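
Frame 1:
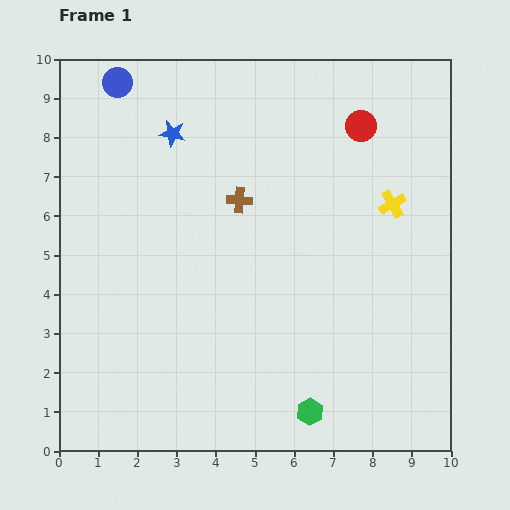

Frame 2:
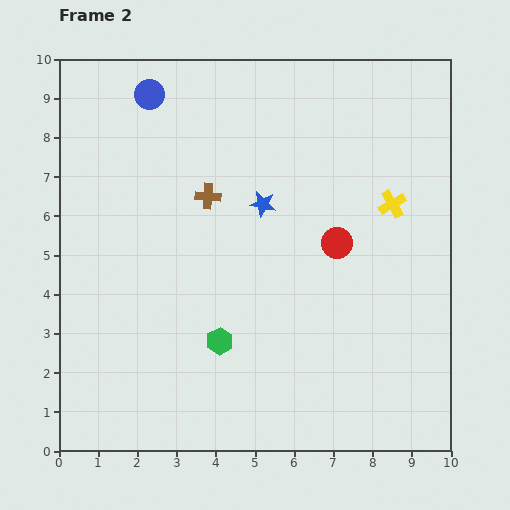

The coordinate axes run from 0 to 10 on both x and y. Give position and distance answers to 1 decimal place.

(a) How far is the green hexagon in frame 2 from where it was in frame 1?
2.9

The green hexagon moved from (6.4, 1.0) to (4.1, 2.8), a distance of √(2.3² + 1.8²) ≈ 2.9.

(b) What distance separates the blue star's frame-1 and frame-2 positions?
2.9

The blue star moved from (2.9, 8.1) to (5.2, 6.3), a distance of √(2.3² + 1.8²) ≈ 2.9.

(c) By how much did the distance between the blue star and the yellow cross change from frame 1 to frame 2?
-2.6

Distance in frame 1: 5.9. Distance in frame 2: 3.3.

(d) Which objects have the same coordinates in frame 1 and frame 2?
the yellow cross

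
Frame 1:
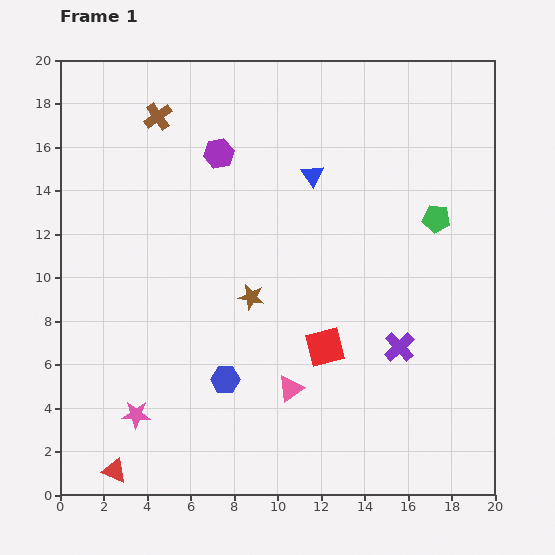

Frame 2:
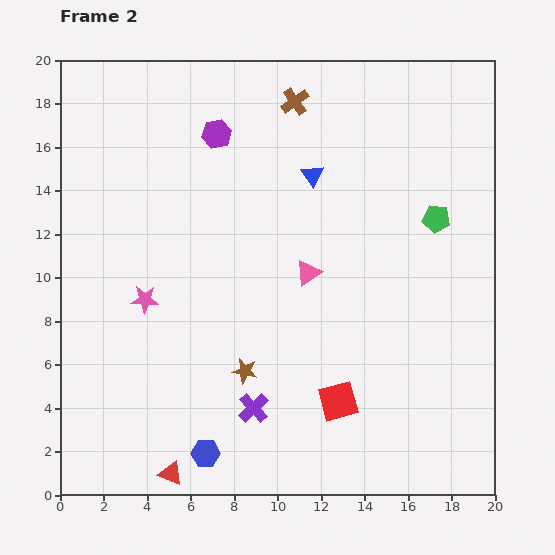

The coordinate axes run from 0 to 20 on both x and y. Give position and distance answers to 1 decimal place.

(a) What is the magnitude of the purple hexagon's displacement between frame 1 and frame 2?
0.9

The purple hexagon moved from (7.3, 15.7) to (7.2, 16.6), a distance of √(0.1² + 0.9²) ≈ 0.9.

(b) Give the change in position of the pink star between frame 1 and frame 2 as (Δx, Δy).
(0.4, 5.3)

The pink star was at (3.5, 3.7) in frame 1 and (3.9, 9.0) in frame 2.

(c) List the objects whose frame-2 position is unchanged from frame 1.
the blue triangle, the green pentagon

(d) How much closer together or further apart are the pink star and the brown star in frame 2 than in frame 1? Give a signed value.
-1.9

Distance in frame 1: 7.6. Distance in frame 2: 5.7.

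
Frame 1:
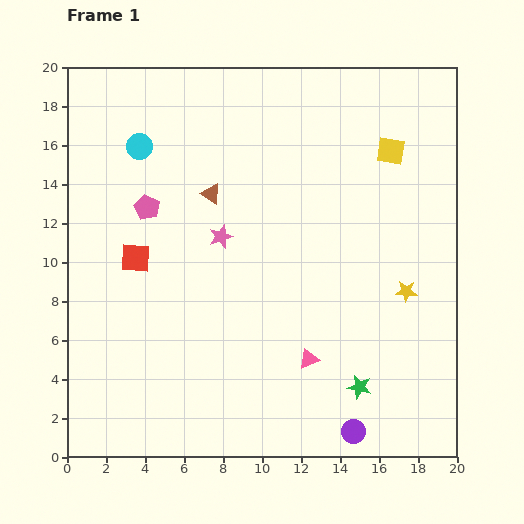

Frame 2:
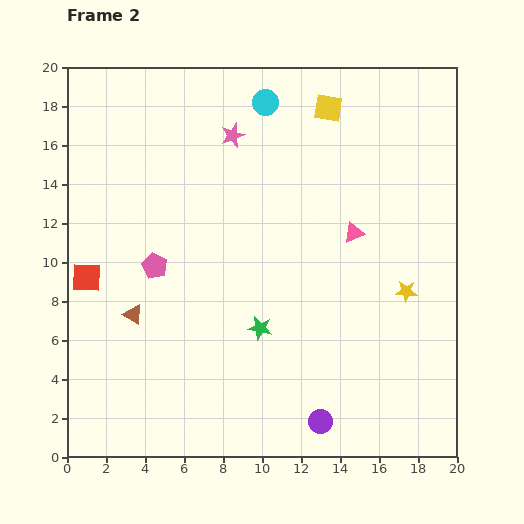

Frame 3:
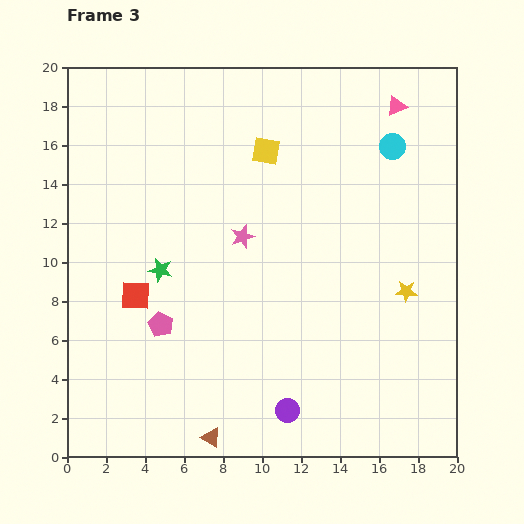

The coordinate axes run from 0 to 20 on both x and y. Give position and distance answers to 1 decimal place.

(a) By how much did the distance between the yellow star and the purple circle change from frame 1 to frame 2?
+0.3

Distance in frame 1: 7.7. Distance in frame 2: 8.0.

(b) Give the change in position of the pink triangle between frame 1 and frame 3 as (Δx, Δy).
(4.5, 13.0)

The pink triangle was at (12.4, 5.0) in frame 1 and (16.9, 18.0) in frame 3.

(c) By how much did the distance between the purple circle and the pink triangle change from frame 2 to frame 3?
+6.8

Distance in frame 2: 9.8. Distance in frame 3: 16.6.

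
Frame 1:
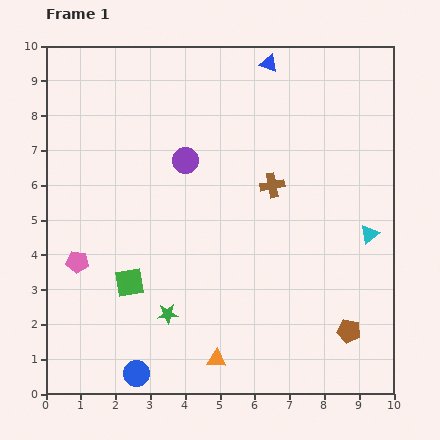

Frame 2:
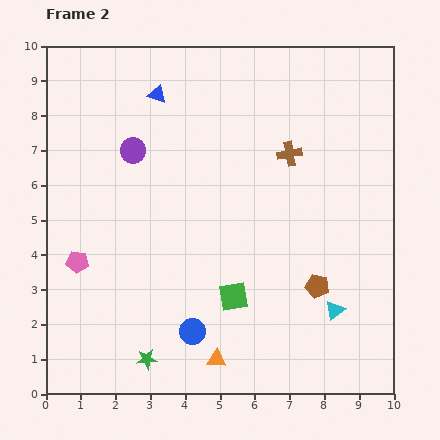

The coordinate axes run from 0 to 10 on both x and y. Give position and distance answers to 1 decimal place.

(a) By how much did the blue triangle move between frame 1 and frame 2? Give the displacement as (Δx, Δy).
(-3.2, -0.9)

The blue triangle was at (6.4, 9.5) in frame 1 and (3.2, 8.6) in frame 2.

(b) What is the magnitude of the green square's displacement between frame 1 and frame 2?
3.0

The green square moved from (2.4, 3.2) to (5.4, 2.8), a distance of √(3.0² + 0.4²) ≈ 3.0.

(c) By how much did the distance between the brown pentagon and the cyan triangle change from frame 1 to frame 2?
-2.0

Distance in frame 1: 2.9. Distance in frame 2: 0.9.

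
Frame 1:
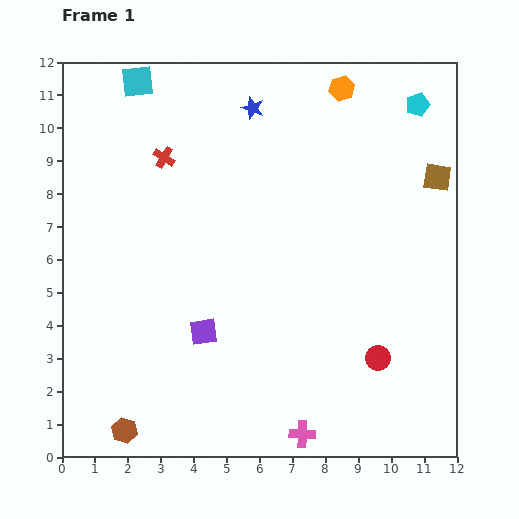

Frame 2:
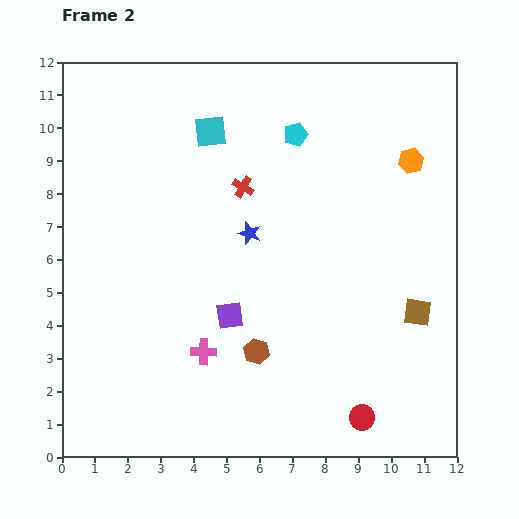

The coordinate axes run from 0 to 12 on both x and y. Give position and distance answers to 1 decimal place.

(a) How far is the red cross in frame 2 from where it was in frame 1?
2.6

The red cross moved from (3.1, 9.1) to (5.5, 8.2), a distance of √(2.4² + 0.9²) ≈ 2.6.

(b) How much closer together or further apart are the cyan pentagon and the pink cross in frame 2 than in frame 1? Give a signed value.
-3.4

Distance in frame 1: 10.6. Distance in frame 2: 7.2.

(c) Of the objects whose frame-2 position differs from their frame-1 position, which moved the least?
the purple square

(moved 0.9)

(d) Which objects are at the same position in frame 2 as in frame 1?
none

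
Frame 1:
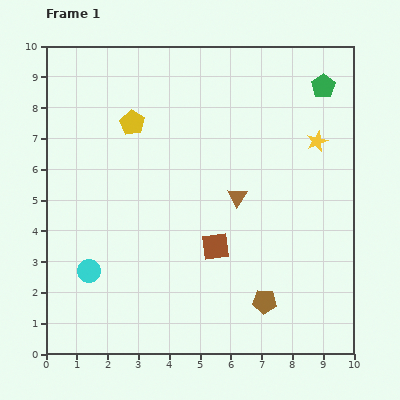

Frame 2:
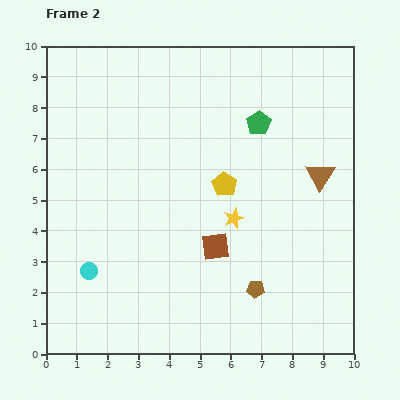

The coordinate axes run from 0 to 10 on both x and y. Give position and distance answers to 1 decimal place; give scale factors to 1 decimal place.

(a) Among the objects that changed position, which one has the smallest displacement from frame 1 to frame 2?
the brown pentagon

(moved 0.5)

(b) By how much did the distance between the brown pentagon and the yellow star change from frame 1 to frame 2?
-3.1

Distance in frame 1: 5.5. Distance in frame 2: 2.4.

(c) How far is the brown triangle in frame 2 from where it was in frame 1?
2.8

The brown triangle moved from (6.2, 5.1) to (8.9, 5.8), a distance of √(2.7² + 0.7²) ≈ 2.8.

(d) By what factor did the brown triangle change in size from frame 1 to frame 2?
1.5×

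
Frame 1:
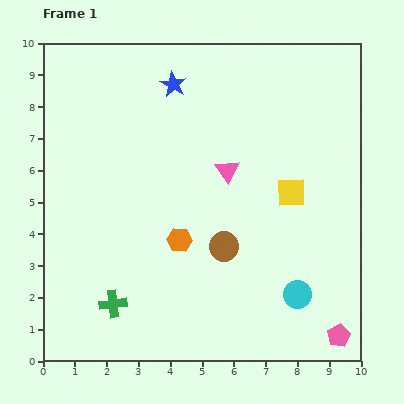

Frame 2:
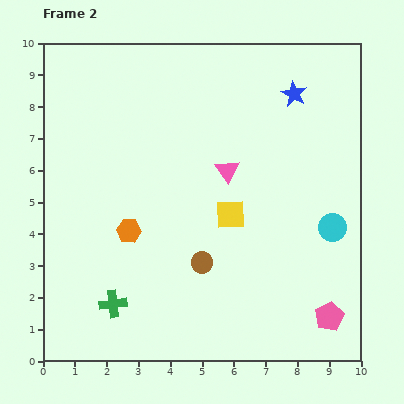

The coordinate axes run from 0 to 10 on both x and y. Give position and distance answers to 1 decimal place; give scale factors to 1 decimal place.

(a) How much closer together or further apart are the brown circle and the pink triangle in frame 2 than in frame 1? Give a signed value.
+0.6

Distance in frame 1: 2.4. Distance in frame 2: 3.0.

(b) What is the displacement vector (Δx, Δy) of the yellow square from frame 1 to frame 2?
(-1.9, -0.7)

The yellow square was at (7.8, 5.3) in frame 1 and (5.9, 4.6) in frame 2.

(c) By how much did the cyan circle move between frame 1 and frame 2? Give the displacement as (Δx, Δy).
(1.1, 2.1)

The cyan circle was at (8.0, 2.1) in frame 1 and (9.1, 4.2) in frame 2.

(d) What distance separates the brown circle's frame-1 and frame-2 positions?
0.9

The brown circle moved from (5.7, 3.6) to (5.0, 3.1), a distance of √(0.7² + 0.5²) ≈ 0.9.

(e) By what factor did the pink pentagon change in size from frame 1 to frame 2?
1.3×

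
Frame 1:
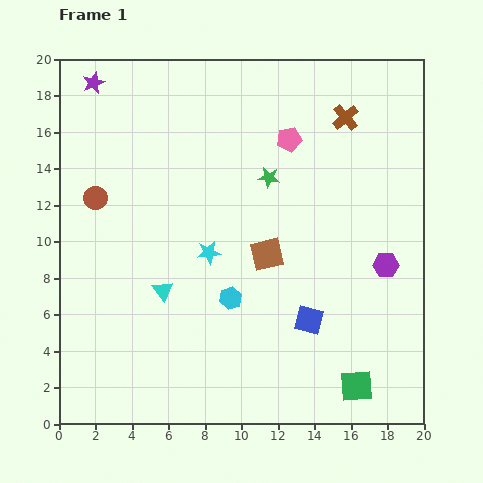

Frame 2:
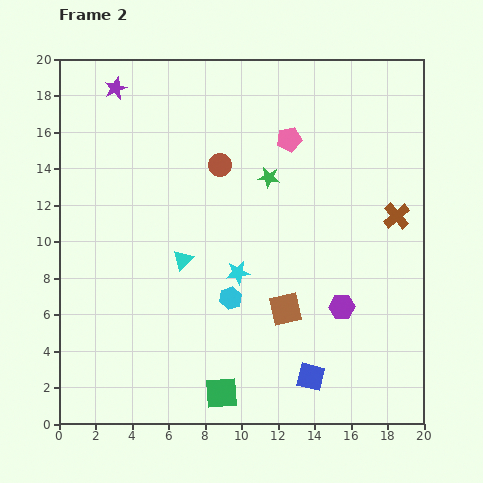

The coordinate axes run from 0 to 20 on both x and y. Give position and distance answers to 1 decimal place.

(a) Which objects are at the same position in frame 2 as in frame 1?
the pink pentagon, the cyan hexagon, the green star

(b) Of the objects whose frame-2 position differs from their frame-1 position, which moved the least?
the purple star

(moved 1.2)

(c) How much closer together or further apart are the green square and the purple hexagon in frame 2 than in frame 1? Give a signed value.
+1.3

Distance in frame 1: 6.8. Distance in frame 2: 8.1.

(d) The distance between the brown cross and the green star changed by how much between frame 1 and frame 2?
+2.0

Distance in frame 1: 5.3. Distance in frame 2: 7.3.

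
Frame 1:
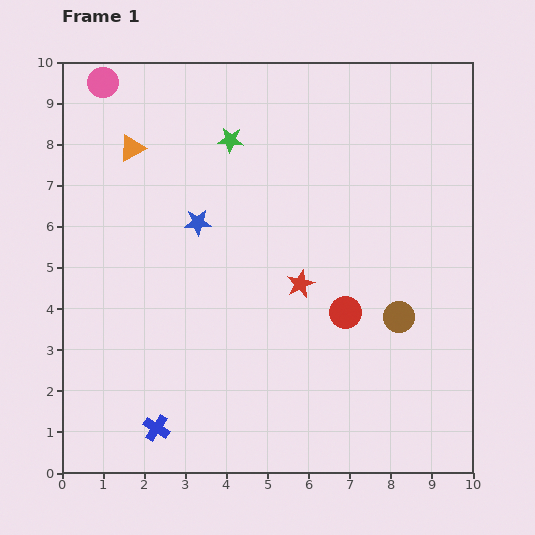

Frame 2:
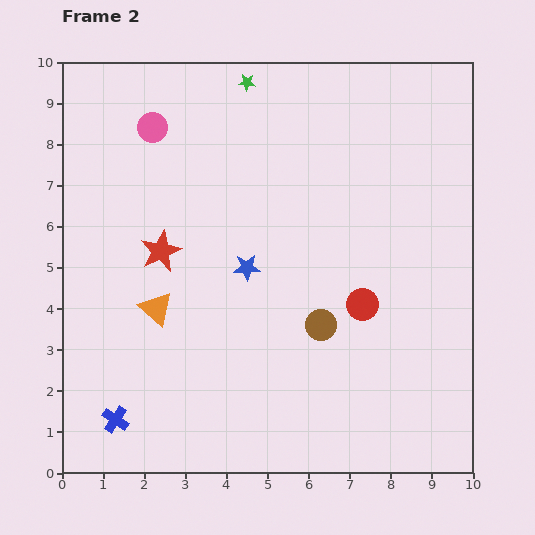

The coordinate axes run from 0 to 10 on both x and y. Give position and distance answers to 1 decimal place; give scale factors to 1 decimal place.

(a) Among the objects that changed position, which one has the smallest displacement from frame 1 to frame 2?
the red circle

(moved 0.4)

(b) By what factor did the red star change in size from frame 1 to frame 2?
1.5×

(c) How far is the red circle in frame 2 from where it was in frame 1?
0.4

The red circle moved from (6.9, 3.9) to (7.3, 4.1), a distance of √(0.4² + 0.2²) ≈ 0.4.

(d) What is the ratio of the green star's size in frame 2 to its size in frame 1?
0.7×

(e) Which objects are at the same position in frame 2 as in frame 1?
none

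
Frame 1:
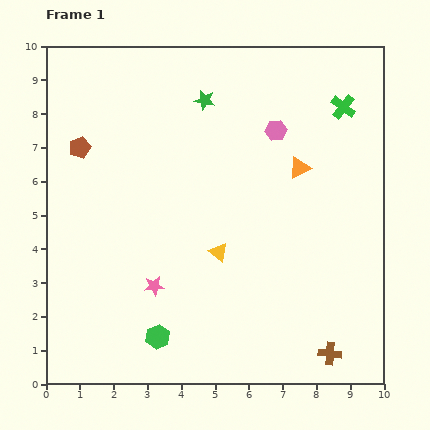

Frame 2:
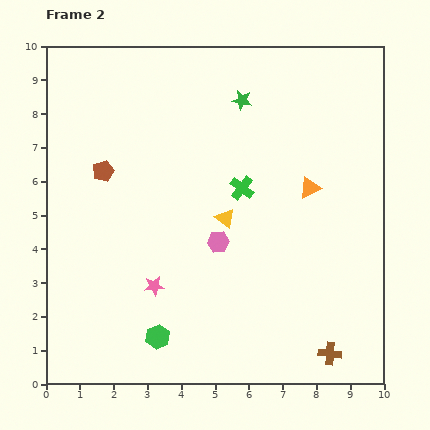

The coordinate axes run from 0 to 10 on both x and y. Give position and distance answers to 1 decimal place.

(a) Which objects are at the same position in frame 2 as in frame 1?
the green hexagon, the brown cross, the pink star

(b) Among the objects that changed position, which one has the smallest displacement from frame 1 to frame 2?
the orange triangle

(moved 0.7)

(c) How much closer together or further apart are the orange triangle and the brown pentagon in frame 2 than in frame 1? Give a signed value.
-0.4

Distance in frame 1: 6.5. Distance in frame 2: 6.1.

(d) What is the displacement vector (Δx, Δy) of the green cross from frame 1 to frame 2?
(-3.0, -2.4)

The green cross was at (8.8, 8.2) in frame 1 and (5.8, 5.8) in frame 2.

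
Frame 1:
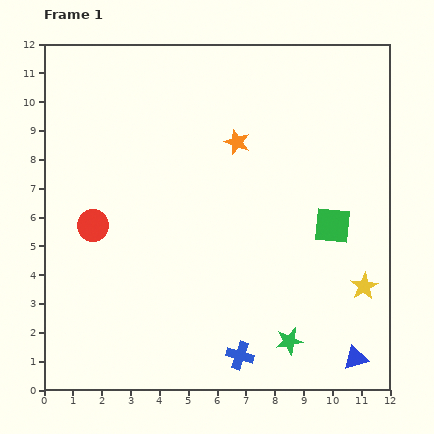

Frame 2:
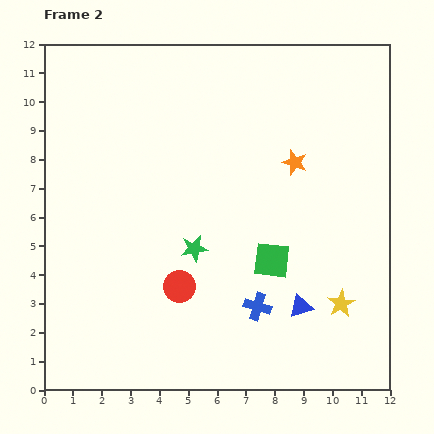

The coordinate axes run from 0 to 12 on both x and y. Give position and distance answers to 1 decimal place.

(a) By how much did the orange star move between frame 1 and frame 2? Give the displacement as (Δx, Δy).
(2.0, -0.7)

The orange star was at (6.7, 8.6) in frame 1 and (8.7, 7.9) in frame 2.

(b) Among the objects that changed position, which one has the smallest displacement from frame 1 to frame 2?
the yellow star

(moved 1.0)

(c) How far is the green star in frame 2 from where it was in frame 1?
4.6

The green star moved from (8.5, 1.7) to (5.2, 4.9), a distance of √(3.3² + 3.2²) ≈ 4.6.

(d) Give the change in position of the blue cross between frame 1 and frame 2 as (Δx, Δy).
(0.6, 1.7)

The blue cross was at (6.8, 1.2) in frame 1 and (7.4, 2.9) in frame 2.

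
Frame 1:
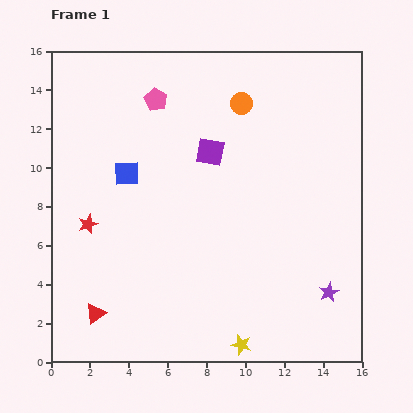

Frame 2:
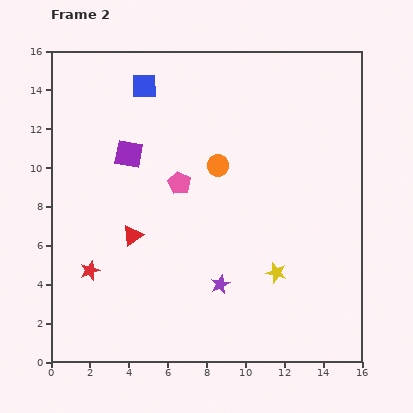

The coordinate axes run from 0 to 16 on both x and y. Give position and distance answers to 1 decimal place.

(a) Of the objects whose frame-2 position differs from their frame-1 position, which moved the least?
the red star

(moved 2.4)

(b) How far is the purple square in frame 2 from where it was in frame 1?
4.2

The purple square moved from (8.2, 10.8) to (4.0, 10.7), a distance of √(4.2² + 0.1²) ≈ 4.2.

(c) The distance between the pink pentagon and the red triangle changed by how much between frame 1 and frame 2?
-7.8

Distance in frame 1: 11.4. Distance in frame 2: 3.6.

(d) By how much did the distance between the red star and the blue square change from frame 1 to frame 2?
+6.6

Distance in frame 1: 3.3. Distance in frame 2: 9.9.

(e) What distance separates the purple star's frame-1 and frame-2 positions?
5.6

The purple star moved from (14.3, 3.6) to (8.7, 4.0), a distance of √(5.6² + 0.4²) ≈ 5.6.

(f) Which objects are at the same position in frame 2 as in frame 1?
none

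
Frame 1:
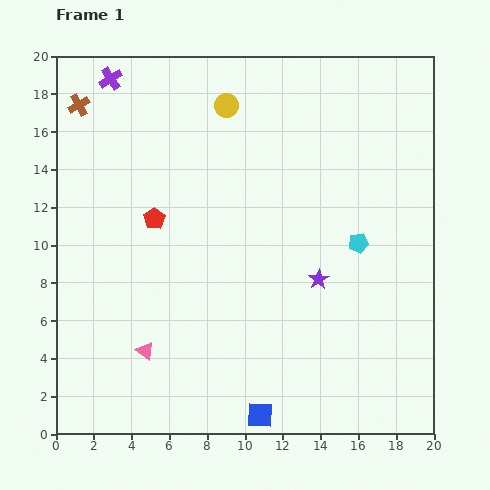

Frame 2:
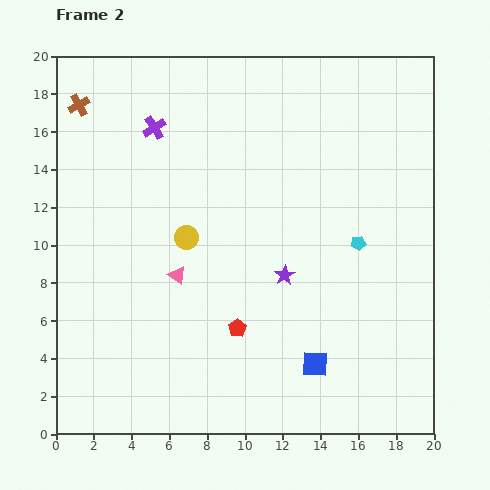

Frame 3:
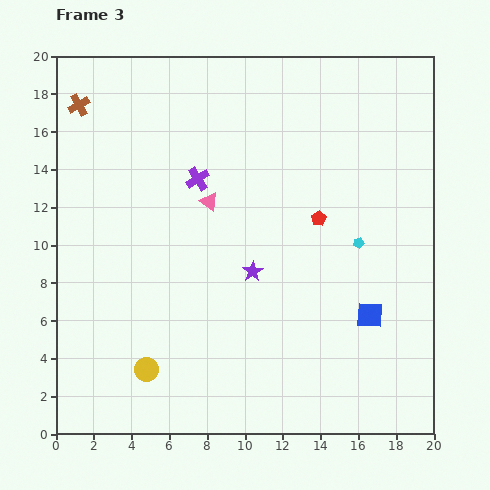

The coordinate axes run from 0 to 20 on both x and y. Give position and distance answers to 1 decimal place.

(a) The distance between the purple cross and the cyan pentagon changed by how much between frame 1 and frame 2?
-3.3

Distance in frame 1: 15.7. Distance in frame 2: 12.4.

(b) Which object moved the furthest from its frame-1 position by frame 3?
the yellow circle

(moved 14.6; next 8.7)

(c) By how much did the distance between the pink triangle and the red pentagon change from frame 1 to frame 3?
-1.1

Distance in frame 1: 7.0. Distance in frame 3: 5.9.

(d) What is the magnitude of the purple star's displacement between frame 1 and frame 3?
3.5

The purple star moved from (13.9, 8.2) to (10.4, 8.6), a distance of √(3.5² + 0.4²) ≈ 3.5.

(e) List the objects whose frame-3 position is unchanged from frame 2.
the brown cross, the cyan pentagon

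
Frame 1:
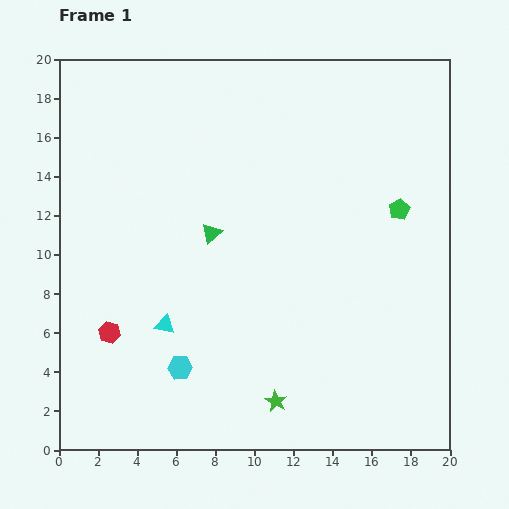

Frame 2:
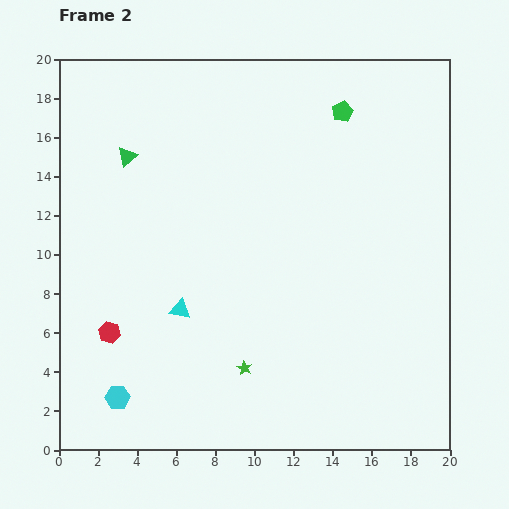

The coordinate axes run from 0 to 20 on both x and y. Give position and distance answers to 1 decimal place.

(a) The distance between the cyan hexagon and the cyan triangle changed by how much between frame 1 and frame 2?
+3.2

Distance in frame 1: 2.3. Distance in frame 2: 5.5.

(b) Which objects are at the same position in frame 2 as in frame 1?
the red hexagon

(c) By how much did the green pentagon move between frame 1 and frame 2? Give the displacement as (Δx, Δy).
(-2.9, 5.0)

The green pentagon was at (17.4, 12.3) in frame 1 and (14.5, 17.3) in frame 2.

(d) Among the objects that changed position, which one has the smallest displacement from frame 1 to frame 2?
the cyan triangle

(moved 1.1)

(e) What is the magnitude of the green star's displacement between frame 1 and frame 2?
2.3

The green star moved from (11.1, 2.5) to (9.5, 4.2), a distance of √(1.6² + 1.7²) ≈ 2.3.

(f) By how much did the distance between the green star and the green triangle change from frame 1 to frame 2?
+3.2

Distance in frame 1: 9.2. Distance in frame 2: 12.4.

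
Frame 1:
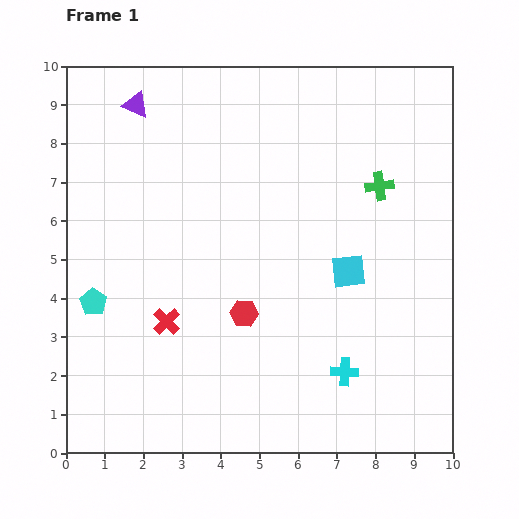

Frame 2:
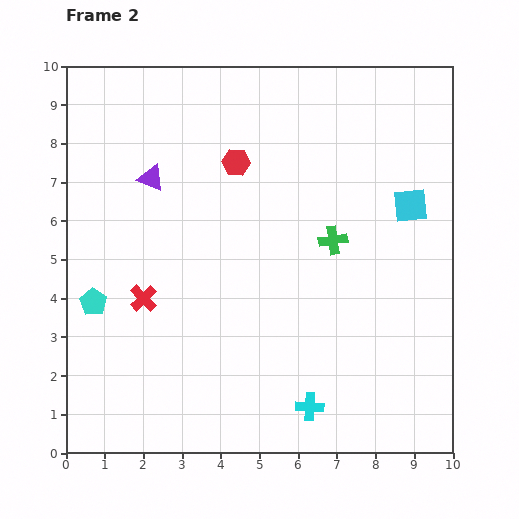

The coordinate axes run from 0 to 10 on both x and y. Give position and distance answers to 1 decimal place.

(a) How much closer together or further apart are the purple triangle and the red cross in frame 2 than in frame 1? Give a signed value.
-2.6

Distance in frame 1: 5.7. Distance in frame 2: 3.1.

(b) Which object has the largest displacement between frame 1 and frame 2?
the red hexagon

(moved 3.9; next 2.3)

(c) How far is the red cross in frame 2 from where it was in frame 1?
0.8

The red cross moved from (2.6, 3.4) to (2.0, 4.0), a distance of √(0.6² + 0.6²) ≈ 0.8.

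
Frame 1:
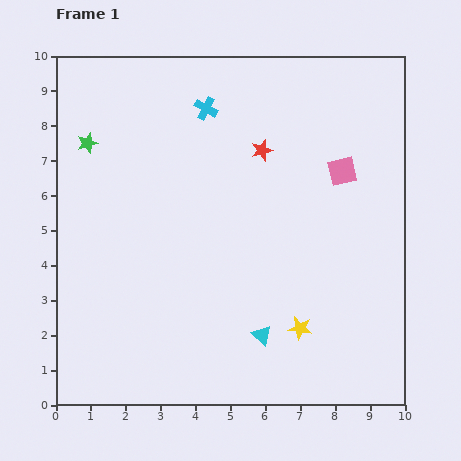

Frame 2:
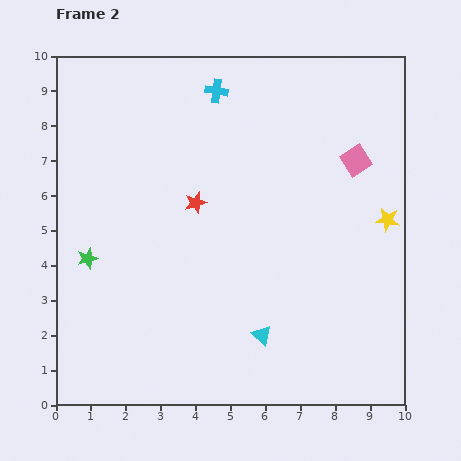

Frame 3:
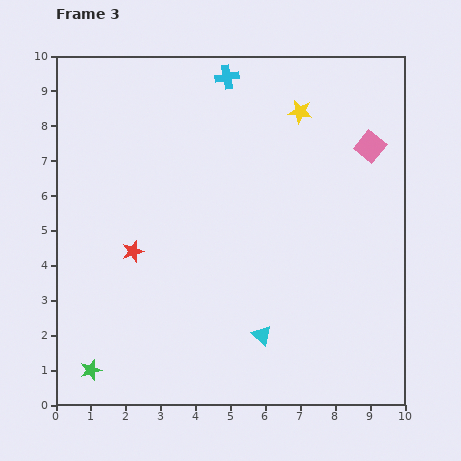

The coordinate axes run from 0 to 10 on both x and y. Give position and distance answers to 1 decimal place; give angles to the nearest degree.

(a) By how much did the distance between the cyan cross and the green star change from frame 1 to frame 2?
+2.6

Distance in frame 1: 3.5. Distance in frame 2: 6.1.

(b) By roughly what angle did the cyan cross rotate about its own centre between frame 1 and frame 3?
39° counter-clockwise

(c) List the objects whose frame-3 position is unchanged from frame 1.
the cyan triangle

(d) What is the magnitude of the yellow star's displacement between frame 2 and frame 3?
4.0

The yellow star moved from (9.5, 5.3) to (7.0, 8.4), a distance of √(2.5² + 3.1²) ≈ 4.0.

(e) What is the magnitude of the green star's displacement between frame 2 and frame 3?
3.2

The green star moved from (0.9, 4.2) to (1.0, 1.0), a distance of √(0.1² + 3.2²) ≈ 3.2.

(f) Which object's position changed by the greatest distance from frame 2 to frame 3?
the yellow star

(moved 4.0; next 3.2)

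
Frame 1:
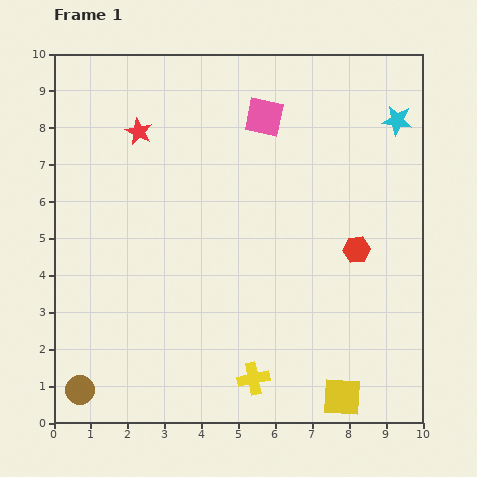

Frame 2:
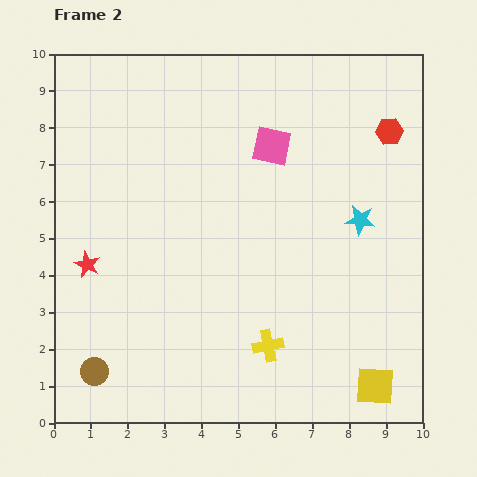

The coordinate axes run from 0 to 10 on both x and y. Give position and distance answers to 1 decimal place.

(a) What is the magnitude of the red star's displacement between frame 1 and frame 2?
3.9

The red star moved from (2.3, 7.9) to (0.9, 4.3), a distance of √(1.4² + 3.6²) ≈ 3.9.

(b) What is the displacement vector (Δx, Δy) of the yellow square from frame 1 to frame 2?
(0.9, 0.3)

The yellow square was at (7.8, 0.7) in frame 1 and (8.7, 1.0) in frame 2.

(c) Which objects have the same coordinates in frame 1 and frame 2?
none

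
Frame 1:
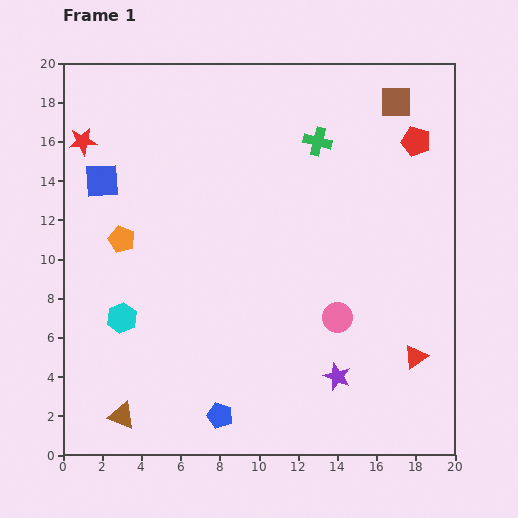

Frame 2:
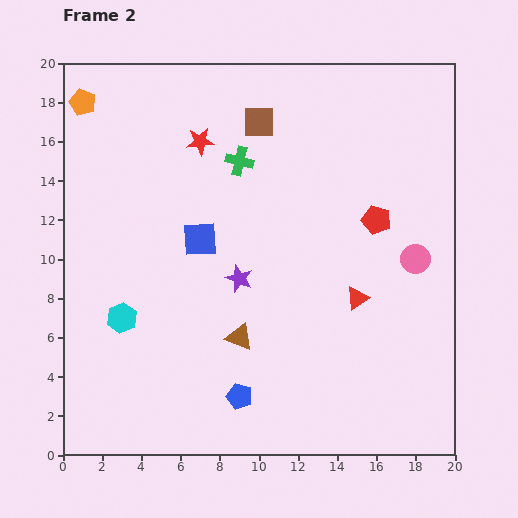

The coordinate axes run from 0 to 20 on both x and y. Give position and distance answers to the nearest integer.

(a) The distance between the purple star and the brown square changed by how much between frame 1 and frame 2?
-6

Distance in frame 1: 14. Distance in frame 2: 8.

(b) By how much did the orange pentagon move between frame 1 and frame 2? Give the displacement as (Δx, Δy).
(-2, 7)

The orange pentagon was at (3, 11) in frame 1 and (1, 18) in frame 2.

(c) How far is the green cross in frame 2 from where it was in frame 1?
4

The green cross moved from (13, 16) to (9, 15), a distance of √(4² + 1²) ≈ 4.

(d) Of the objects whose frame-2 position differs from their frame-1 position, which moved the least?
the blue pentagon

(moved 1)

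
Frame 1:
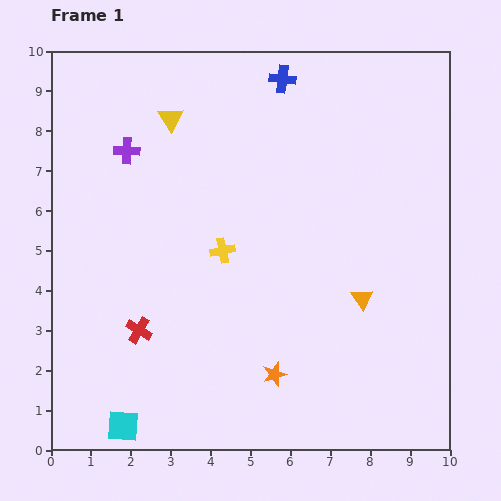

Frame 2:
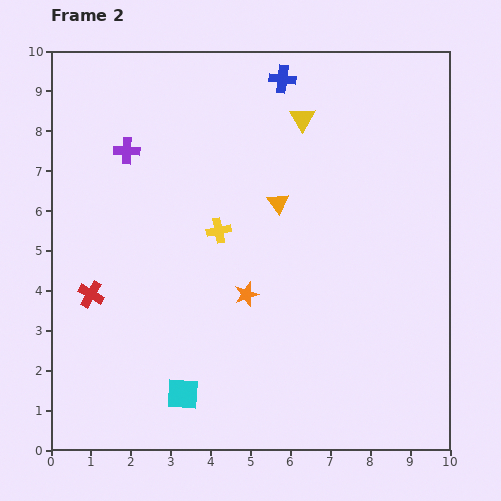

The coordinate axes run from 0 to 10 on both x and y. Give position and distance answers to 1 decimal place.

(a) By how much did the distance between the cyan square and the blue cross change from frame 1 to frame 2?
-1.3

Distance in frame 1: 9.6. Distance in frame 2: 8.3.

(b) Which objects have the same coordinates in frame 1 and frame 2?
the purple cross, the blue cross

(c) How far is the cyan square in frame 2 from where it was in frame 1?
1.7

The cyan square moved from (1.8, 0.6) to (3.3, 1.4), a distance of √(1.5² + 0.8²) ≈ 1.7.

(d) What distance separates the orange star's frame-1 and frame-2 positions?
2.1

The orange star moved from (5.6, 1.9) to (4.9, 3.9), a distance of √(0.7² + 2.0²) ≈ 2.1.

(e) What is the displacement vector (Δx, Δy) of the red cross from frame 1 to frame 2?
(-1.2, 0.9)

The red cross was at (2.2, 3.0) in frame 1 and (1.0, 3.9) in frame 2.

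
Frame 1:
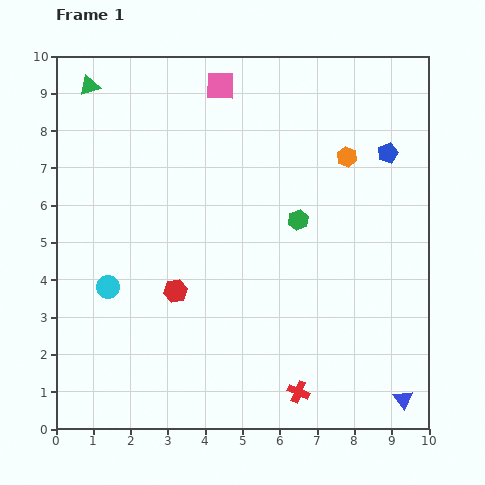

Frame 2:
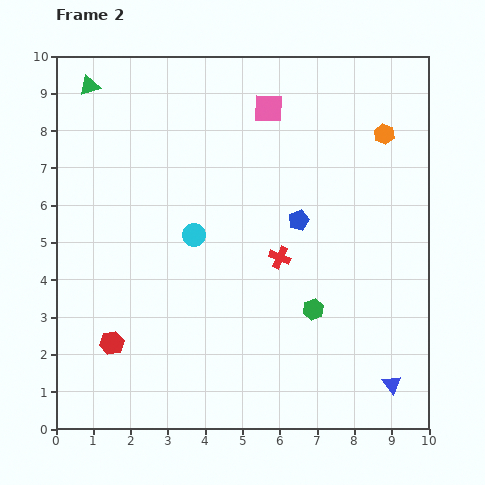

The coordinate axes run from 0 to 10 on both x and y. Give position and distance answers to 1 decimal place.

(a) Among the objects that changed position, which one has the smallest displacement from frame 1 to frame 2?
the blue triangle

(moved 0.5)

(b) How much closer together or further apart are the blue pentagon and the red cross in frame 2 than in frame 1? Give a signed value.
-5.7

Distance in frame 1: 6.8. Distance in frame 2: 1.1.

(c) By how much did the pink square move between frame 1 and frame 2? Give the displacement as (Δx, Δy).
(1.3, -0.6)

The pink square was at (4.4, 9.2) in frame 1 and (5.7, 8.6) in frame 2.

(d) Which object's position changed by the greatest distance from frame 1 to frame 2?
the red cross

(moved 3.6; next 3.0)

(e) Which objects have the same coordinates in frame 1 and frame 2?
the green triangle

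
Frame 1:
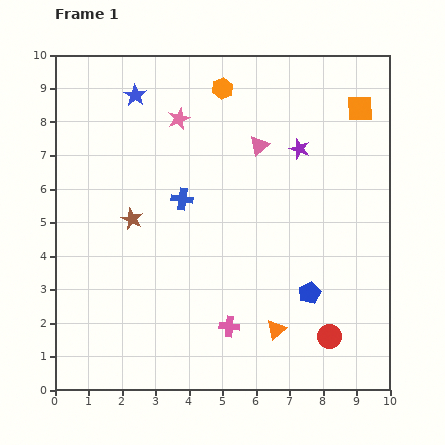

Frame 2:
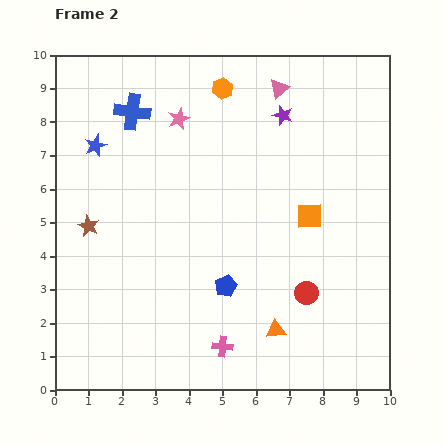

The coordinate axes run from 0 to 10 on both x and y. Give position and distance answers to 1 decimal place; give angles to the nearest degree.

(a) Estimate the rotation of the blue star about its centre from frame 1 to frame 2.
17° clockwise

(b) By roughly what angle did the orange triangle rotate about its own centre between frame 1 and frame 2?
33° clockwise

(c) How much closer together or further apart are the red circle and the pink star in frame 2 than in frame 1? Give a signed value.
-1.5

Distance in frame 1: 7.9. Distance in frame 2: 6.4.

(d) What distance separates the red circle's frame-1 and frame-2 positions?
1.5

The red circle moved from (8.2, 1.6) to (7.5, 2.9), a distance of √(0.7² + 1.3²) ≈ 1.5.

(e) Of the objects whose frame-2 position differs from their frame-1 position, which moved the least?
the pink cross

(moved 0.6)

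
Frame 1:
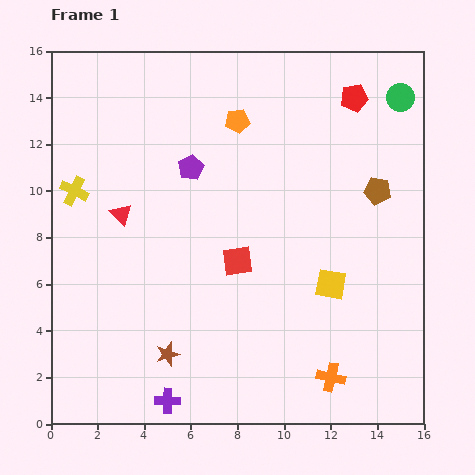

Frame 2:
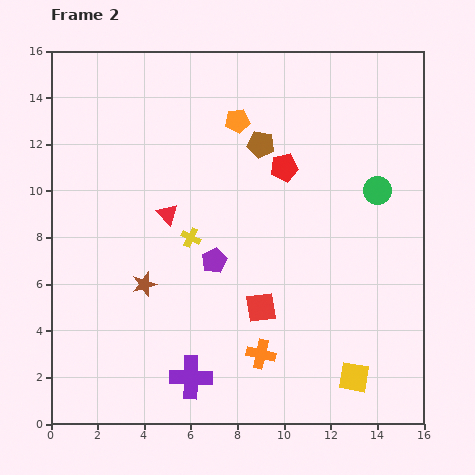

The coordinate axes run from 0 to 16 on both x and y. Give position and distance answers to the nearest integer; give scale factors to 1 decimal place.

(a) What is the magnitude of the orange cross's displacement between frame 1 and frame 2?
3

The orange cross moved from (12, 2) to (9, 3), a distance of √(3² + 1²) ≈ 3.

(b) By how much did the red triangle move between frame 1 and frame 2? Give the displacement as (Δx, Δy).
(2, 0)

The red triangle was at (3, 9) in frame 1 and (5, 9) in frame 2.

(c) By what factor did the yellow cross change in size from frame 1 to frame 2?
0.7×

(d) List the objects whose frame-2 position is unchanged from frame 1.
the orange pentagon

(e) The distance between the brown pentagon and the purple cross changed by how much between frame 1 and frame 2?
-3

Distance in frame 1: 13. Distance in frame 2: 10.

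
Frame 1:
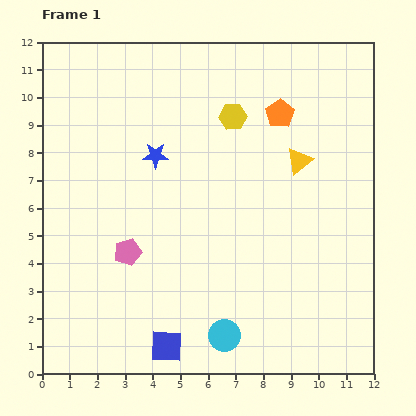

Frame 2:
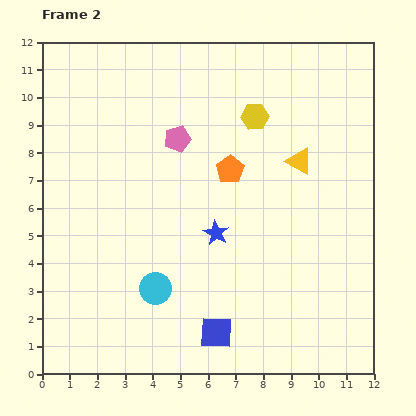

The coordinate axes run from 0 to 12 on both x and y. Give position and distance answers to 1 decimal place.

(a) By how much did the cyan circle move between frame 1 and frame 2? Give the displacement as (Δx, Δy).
(-2.5, 1.7)

The cyan circle was at (6.6, 1.4) in frame 1 and (4.1, 3.1) in frame 2.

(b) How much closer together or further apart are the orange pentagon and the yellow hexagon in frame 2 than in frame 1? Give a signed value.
+0.4

Distance in frame 1: 1.7. Distance in frame 2: 2.1.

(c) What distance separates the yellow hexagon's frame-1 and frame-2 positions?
0.8

The yellow hexagon moved from (6.9, 9.3) to (7.7, 9.3), a distance of √(0.8² + 0.0²) ≈ 0.8.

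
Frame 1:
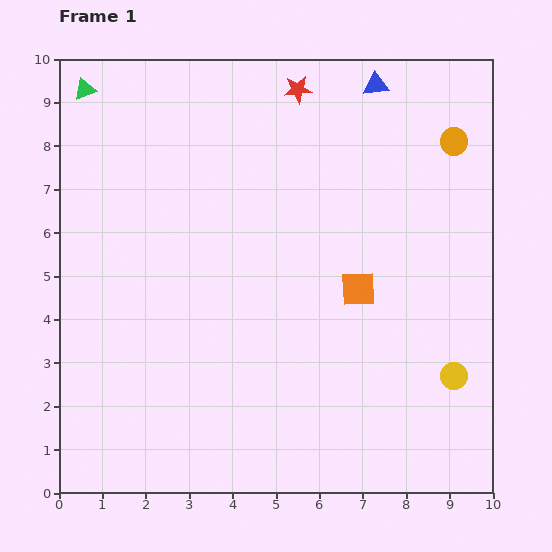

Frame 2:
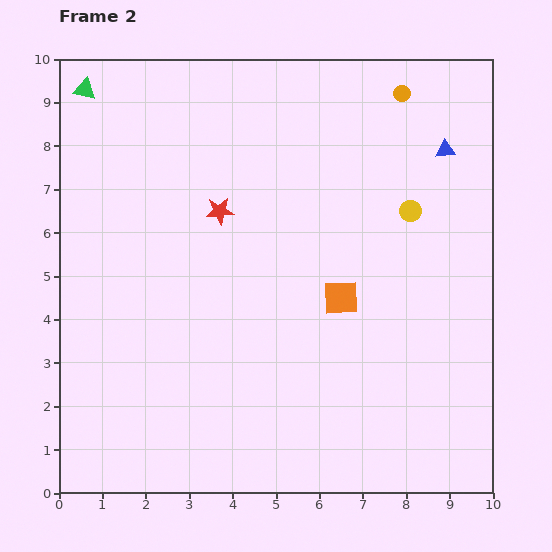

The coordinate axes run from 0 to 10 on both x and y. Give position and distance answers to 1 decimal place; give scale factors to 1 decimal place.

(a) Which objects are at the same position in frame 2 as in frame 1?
the green triangle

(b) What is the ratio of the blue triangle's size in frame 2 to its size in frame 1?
0.8×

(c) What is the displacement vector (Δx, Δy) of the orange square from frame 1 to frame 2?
(-0.4, -0.2)

The orange square was at (6.9, 4.7) in frame 1 and (6.5, 4.5) in frame 2.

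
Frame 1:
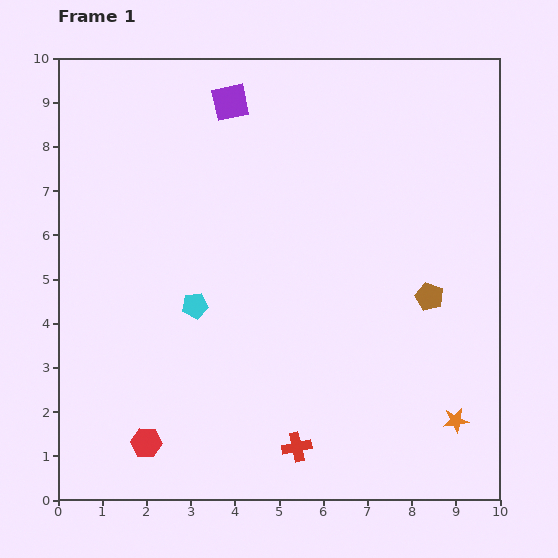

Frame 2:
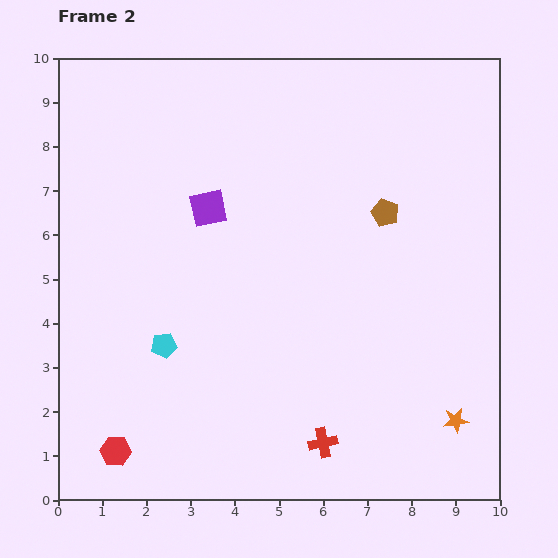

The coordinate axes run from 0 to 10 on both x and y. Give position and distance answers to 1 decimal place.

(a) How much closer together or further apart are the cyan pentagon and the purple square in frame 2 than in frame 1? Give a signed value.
-1.4

Distance in frame 1: 4.7. Distance in frame 2: 3.3.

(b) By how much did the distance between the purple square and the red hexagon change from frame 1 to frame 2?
-2.0

Distance in frame 1: 7.9. Distance in frame 2: 5.9.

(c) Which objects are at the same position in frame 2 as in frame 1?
the orange star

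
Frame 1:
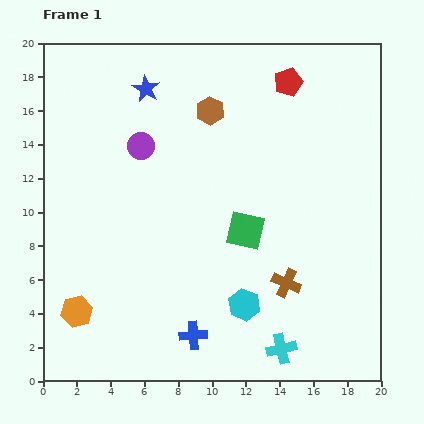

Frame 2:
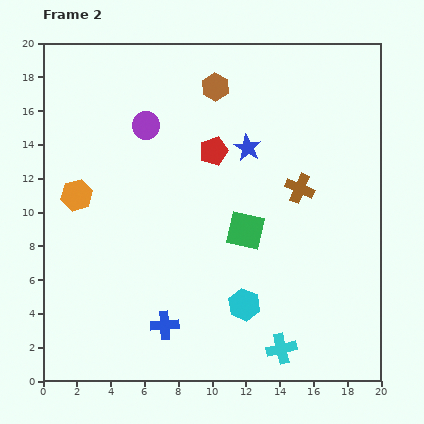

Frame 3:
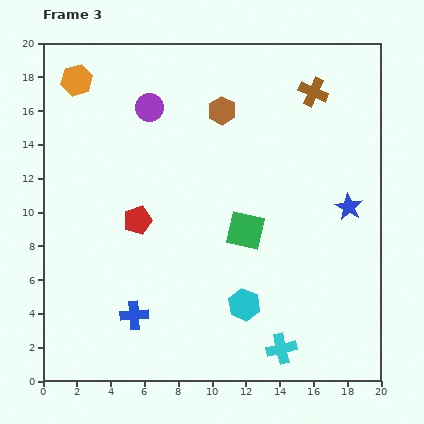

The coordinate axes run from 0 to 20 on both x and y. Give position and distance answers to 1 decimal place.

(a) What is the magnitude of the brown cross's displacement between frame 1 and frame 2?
5.7

The brown cross moved from (14.4, 5.8) to (15.2, 11.4), a distance of √(0.8² + 5.6²) ≈ 5.7.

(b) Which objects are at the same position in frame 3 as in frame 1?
the green square, the cyan cross, the cyan hexagon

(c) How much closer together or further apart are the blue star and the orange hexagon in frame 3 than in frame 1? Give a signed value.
+4.0

Distance in frame 1: 13.8. Distance in frame 3: 17.8.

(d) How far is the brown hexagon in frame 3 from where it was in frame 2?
1.5

The brown hexagon moved from (10.2, 17.4) to (10.6, 16.0), a distance of √(0.4² + 1.4²) ≈ 1.5.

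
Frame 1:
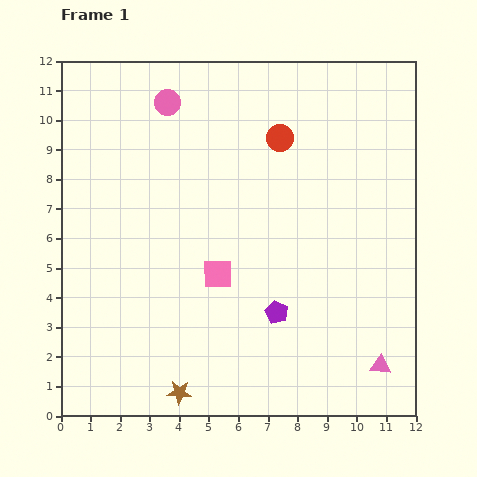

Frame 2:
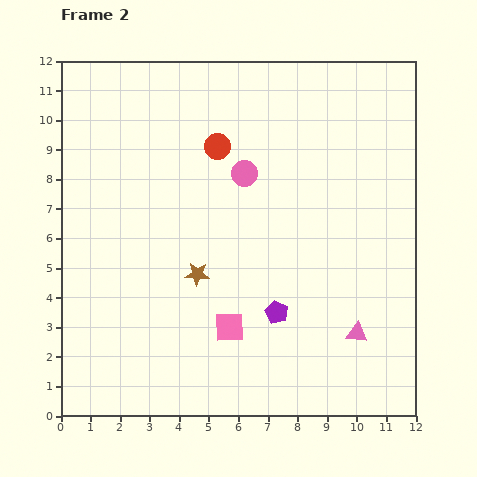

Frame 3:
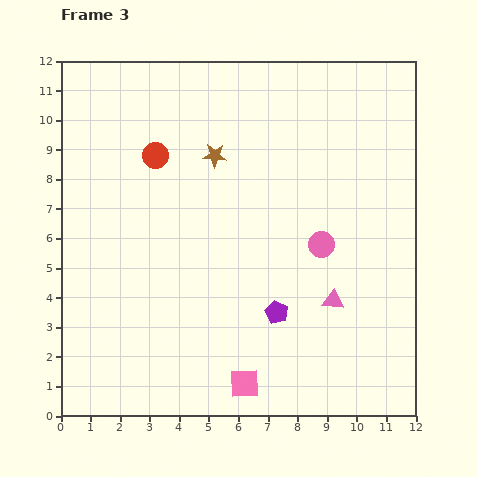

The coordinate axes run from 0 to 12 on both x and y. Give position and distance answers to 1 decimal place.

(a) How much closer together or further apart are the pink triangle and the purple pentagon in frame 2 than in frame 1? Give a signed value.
-1.1

Distance in frame 1: 3.9. Distance in frame 2: 2.8.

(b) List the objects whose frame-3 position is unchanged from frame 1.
the purple pentagon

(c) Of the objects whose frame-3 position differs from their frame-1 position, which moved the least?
the pink triangle

(moved 2.7)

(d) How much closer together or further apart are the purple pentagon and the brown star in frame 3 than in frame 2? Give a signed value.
+2.7

Distance in frame 2: 3.0. Distance in frame 3: 5.7.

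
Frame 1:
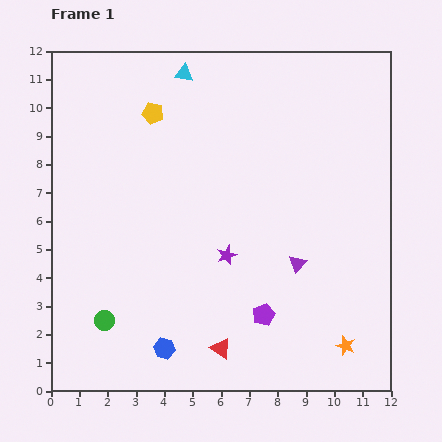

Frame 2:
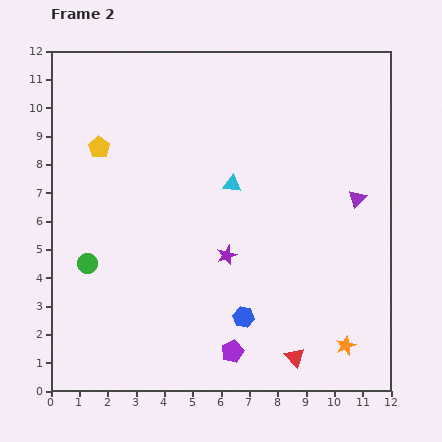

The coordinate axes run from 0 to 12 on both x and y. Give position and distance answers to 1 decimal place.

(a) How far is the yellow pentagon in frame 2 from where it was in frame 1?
2.2

The yellow pentagon moved from (3.6, 9.8) to (1.7, 8.6), a distance of √(1.9² + 1.2²) ≈ 2.2.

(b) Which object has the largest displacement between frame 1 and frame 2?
the cyan triangle

(moved 4.3; next 3.1)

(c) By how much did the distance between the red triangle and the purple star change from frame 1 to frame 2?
+1.0

Distance in frame 1: 3.3. Distance in frame 2: 4.3.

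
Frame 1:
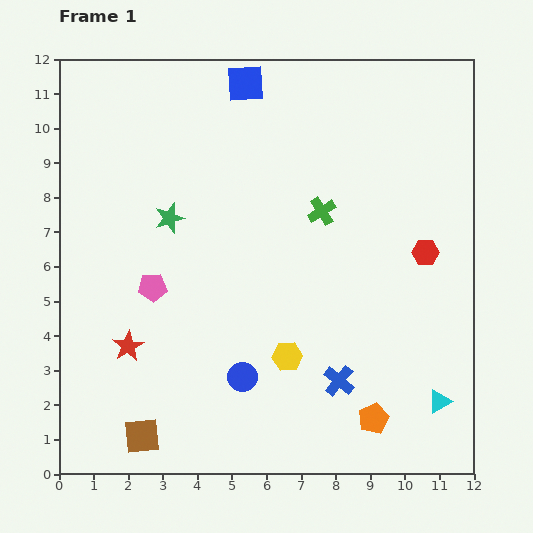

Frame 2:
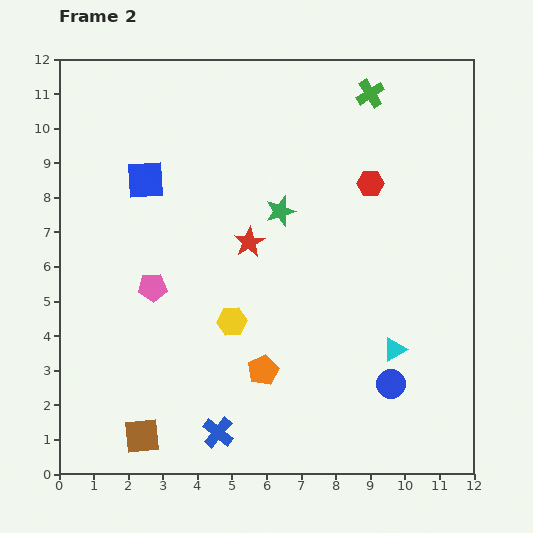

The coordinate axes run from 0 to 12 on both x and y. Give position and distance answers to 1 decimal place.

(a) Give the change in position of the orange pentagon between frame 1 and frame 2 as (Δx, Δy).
(-3.2, 1.4)

The orange pentagon was at (9.1, 1.6) in frame 1 and (5.9, 3.0) in frame 2.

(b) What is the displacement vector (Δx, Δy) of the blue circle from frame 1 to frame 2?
(4.3, -0.2)

The blue circle was at (5.3, 2.8) in frame 1 and (9.6, 2.6) in frame 2.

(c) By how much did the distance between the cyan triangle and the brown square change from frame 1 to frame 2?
-1.0

Distance in frame 1: 8.7. Distance in frame 2: 7.7.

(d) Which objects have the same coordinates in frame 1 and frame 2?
the pink pentagon, the brown square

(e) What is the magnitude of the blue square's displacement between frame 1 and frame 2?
4.0

The blue square moved from (5.4, 11.3) to (2.5, 8.5), a distance of √(2.9² + 2.8²) ≈ 4.0.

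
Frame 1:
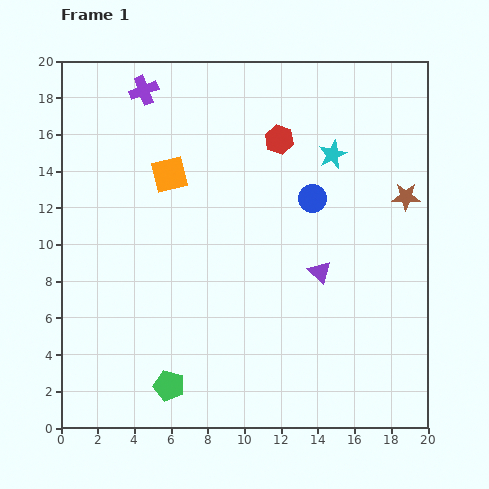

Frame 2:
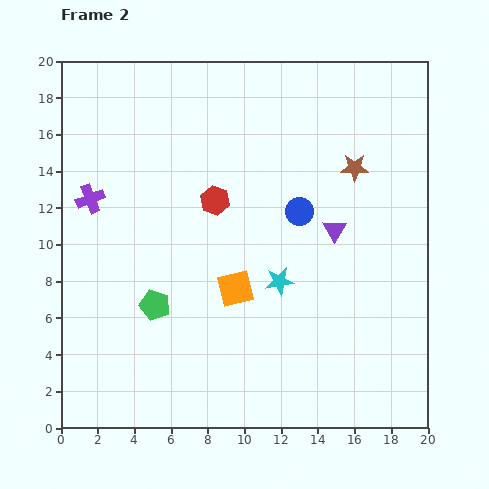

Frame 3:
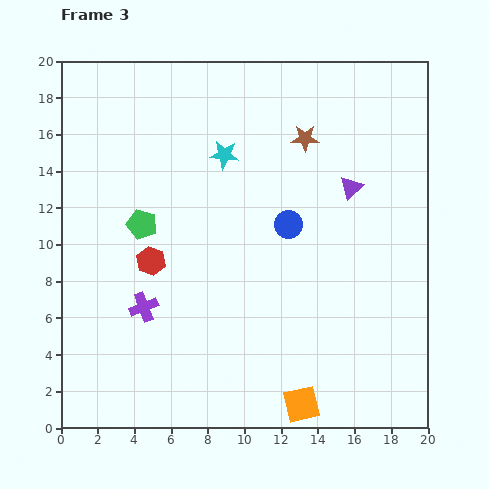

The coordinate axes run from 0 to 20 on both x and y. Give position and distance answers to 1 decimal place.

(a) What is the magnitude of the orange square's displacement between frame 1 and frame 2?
7.2

The orange square moved from (5.9, 13.8) to (9.5, 7.6), a distance of √(3.6² + 6.2²) ≈ 7.2.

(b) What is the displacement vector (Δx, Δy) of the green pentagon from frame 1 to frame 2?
(-0.8, 4.4)

The green pentagon was at (5.9, 2.3) in frame 1 and (5.1, 6.7) in frame 2.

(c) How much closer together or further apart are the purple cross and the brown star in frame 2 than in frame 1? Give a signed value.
-0.9

Distance in frame 1: 15.4. Distance in frame 2: 14.5.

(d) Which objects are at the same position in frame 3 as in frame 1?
none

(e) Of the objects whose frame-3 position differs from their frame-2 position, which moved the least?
the blue circle

(moved 0.9)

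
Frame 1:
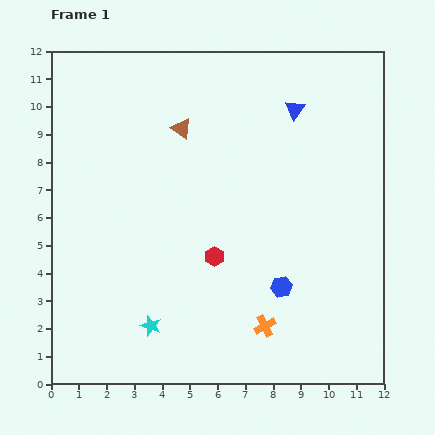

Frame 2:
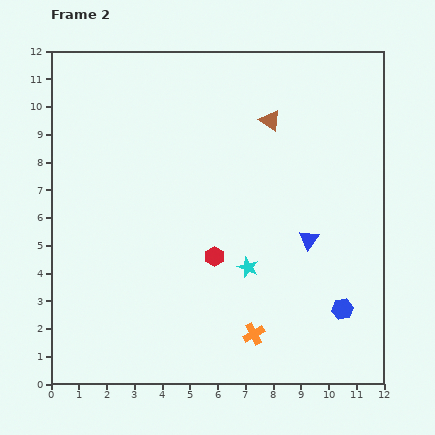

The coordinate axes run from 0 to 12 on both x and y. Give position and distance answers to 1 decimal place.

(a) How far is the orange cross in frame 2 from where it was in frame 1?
0.5

The orange cross moved from (7.7, 2.1) to (7.3, 1.8), a distance of √(0.4² + 0.3²) ≈ 0.5.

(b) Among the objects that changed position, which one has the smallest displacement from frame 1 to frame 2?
the orange cross

(moved 0.5)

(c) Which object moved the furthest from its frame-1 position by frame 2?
the blue triangle

(moved 4.7; next 4.1)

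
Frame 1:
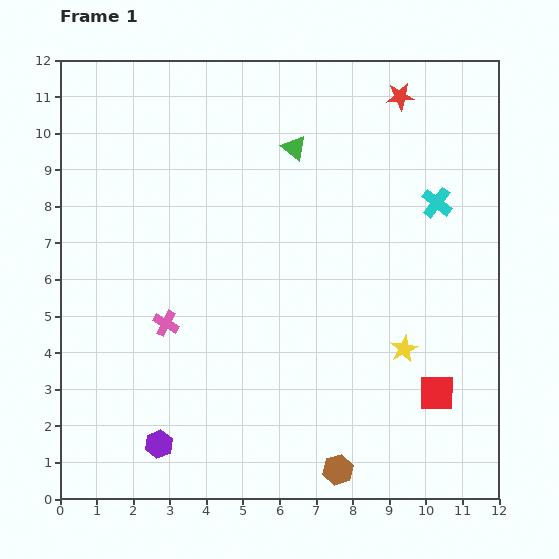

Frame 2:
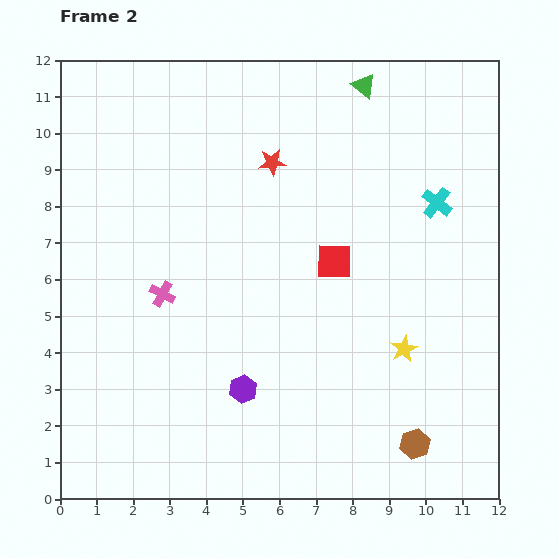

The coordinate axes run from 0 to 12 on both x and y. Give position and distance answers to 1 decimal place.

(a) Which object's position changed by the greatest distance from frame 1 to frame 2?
the red square

(moved 4.6; next 3.9)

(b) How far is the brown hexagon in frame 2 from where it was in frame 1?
2.2

The brown hexagon moved from (7.6, 0.8) to (9.7, 1.5), a distance of √(2.1² + 0.7²) ≈ 2.2.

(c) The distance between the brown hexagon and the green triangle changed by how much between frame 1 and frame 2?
+1.0

Distance in frame 1: 8.9. Distance in frame 2: 9.9.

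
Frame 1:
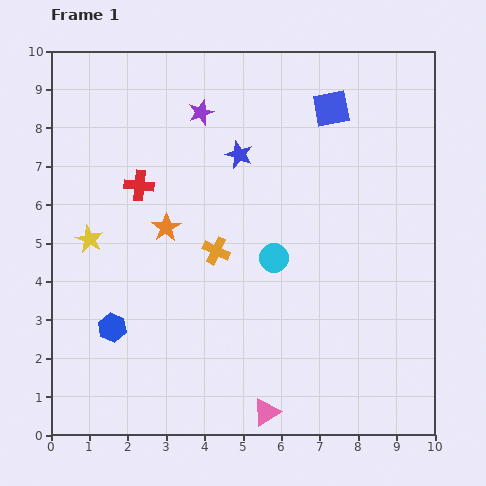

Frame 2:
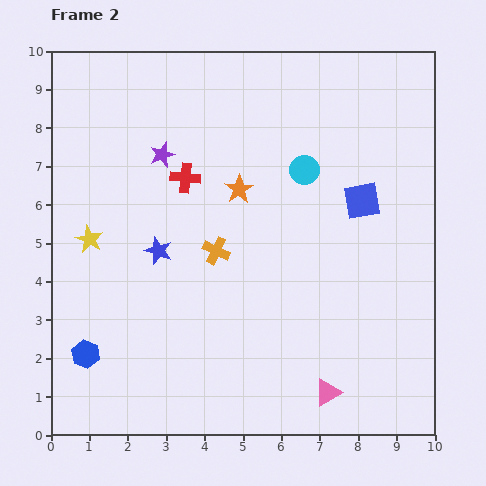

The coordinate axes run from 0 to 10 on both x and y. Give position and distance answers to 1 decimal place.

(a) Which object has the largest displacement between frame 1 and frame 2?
the blue star

(moved 3.3; next 2.5)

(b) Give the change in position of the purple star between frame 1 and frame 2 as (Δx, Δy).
(-1.0, -1.1)

The purple star was at (3.9, 8.4) in frame 1 and (2.9, 7.3) in frame 2.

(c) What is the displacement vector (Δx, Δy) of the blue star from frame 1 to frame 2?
(-2.1, -2.5)

The blue star was at (4.9, 7.3) in frame 1 and (2.8, 4.8) in frame 2.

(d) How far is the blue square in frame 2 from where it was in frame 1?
2.5

The blue square moved from (7.3, 8.5) to (8.1, 6.1), a distance of √(0.8² + 2.4²) ≈ 2.5.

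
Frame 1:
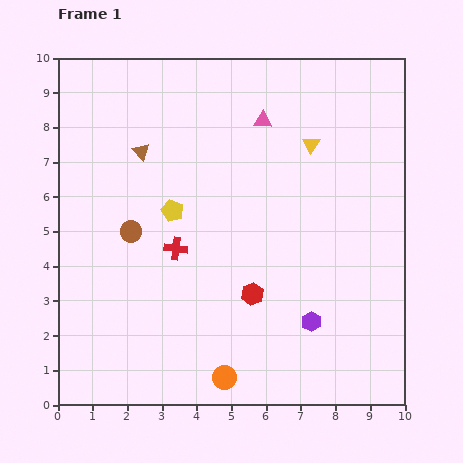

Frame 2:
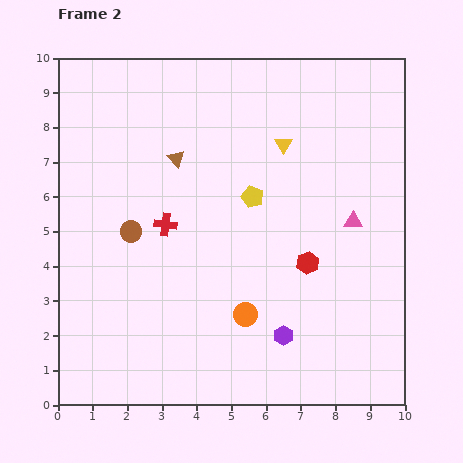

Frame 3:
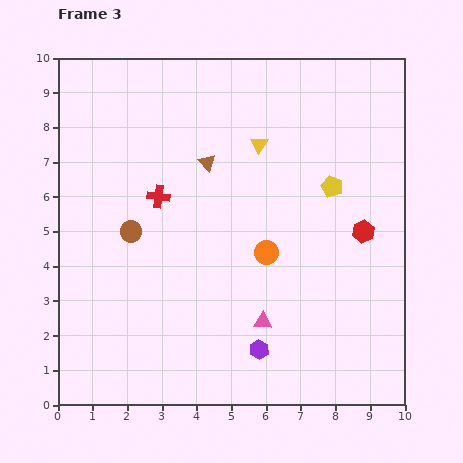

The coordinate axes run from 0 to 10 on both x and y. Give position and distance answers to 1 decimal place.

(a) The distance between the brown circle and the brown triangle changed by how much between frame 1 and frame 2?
+0.2

Distance in frame 1: 2.3. Distance in frame 2: 2.5.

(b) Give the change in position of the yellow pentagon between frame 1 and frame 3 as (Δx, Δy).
(4.6, 0.7)

The yellow pentagon was at (3.3, 5.6) in frame 1 and (7.9, 6.3) in frame 3.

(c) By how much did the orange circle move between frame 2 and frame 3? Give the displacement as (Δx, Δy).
(0.6, 1.8)

The orange circle was at (5.4, 2.6) in frame 2 and (6.0, 4.4) in frame 3.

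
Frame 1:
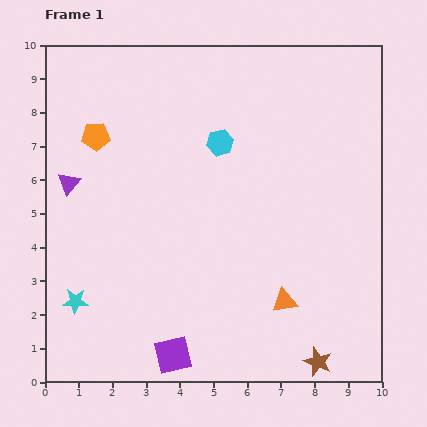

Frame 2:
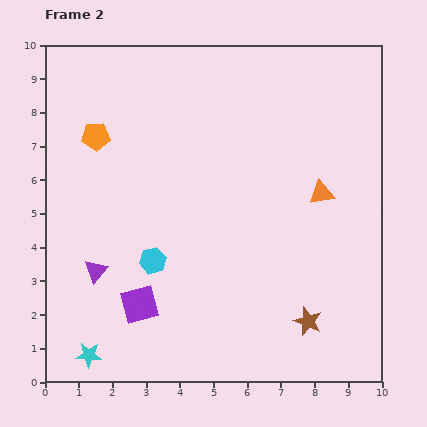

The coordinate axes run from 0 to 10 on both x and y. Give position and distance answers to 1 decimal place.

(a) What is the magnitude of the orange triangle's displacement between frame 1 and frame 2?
3.4

The orange triangle moved from (7.1, 2.4) to (8.2, 5.6), a distance of √(1.1² + 3.2²) ≈ 3.4.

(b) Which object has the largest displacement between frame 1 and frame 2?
the cyan hexagon

(moved 4.0; next 3.4)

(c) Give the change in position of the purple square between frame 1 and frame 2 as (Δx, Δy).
(-1.0, 1.5)

The purple square was at (3.8, 0.8) in frame 1 and (2.8, 2.3) in frame 2.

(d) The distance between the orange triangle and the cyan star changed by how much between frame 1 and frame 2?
+2.2

Distance in frame 1: 6.2. Distance in frame 2: 8.4.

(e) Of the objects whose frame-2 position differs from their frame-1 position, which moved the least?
the brown star

(moved 1.2)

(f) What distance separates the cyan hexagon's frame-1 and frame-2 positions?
4.0

The cyan hexagon moved from (5.2, 7.1) to (3.2, 3.6), a distance of √(2.0² + 3.5²) ≈ 4.0.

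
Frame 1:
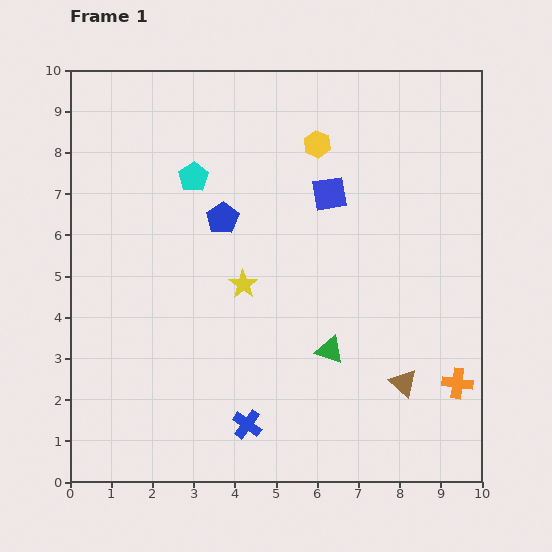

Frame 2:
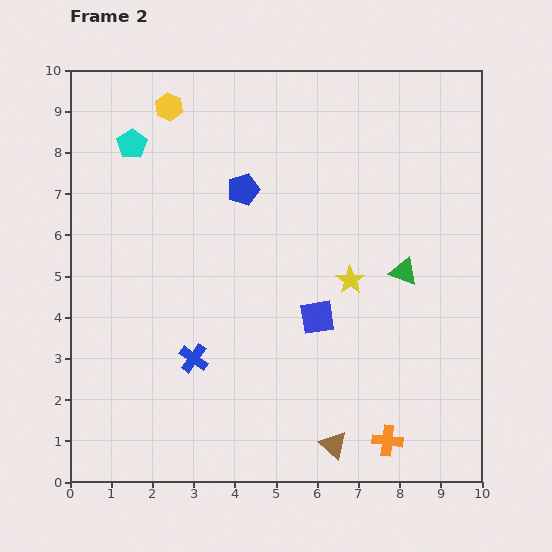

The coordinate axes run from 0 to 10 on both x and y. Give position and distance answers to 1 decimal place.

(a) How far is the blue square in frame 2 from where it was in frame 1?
3.0

The blue square moved from (6.3, 7.0) to (6.0, 4.0), a distance of √(0.3² + 3.0²) ≈ 3.0.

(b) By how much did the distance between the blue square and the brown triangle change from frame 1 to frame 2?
-1.8

Distance in frame 1: 4.9. Distance in frame 2: 3.1.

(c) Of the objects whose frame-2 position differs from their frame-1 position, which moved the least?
the blue pentagon

(moved 0.9)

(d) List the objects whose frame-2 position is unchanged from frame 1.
none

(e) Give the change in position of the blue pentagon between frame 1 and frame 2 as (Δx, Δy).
(0.5, 0.7)

The blue pentagon was at (3.7, 6.4) in frame 1 and (4.2, 7.1) in frame 2.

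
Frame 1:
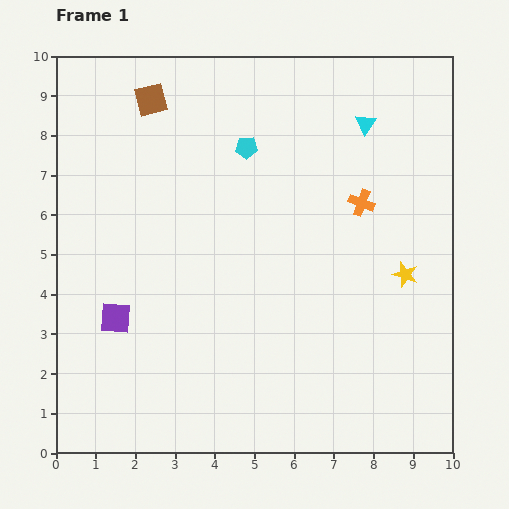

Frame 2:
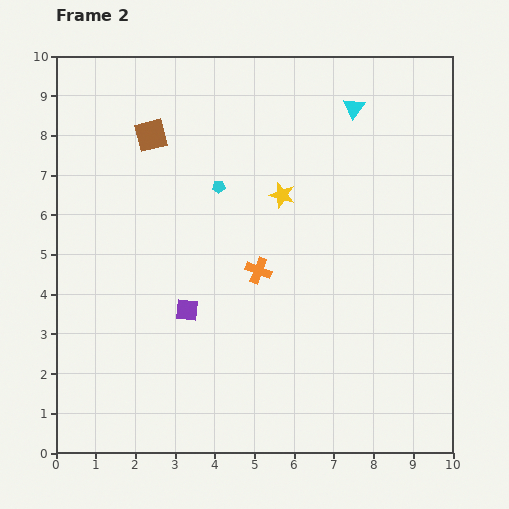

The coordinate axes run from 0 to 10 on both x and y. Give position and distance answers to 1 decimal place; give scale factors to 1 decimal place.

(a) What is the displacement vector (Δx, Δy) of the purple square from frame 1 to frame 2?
(1.8, 0.2)

The purple square was at (1.5, 3.4) in frame 1 and (3.3, 3.6) in frame 2.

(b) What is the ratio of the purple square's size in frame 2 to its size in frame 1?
0.7×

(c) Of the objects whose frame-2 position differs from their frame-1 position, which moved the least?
the cyan triangle

(moved 0.5)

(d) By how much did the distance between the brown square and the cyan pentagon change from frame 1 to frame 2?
-0.6

Distance in frame 1: 2.7. Distance in frame 2: 2.1.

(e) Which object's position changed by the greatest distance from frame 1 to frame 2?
the yellow star

(moved 3.7; next 3.1)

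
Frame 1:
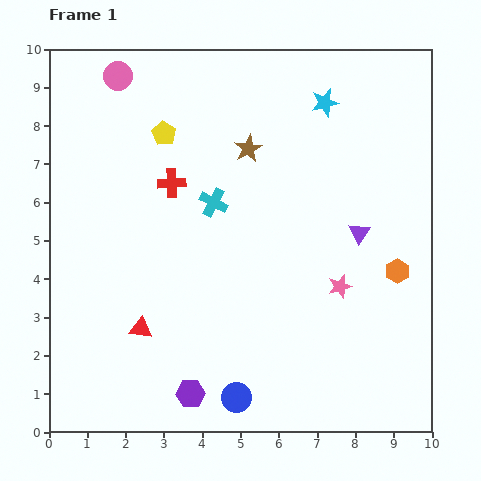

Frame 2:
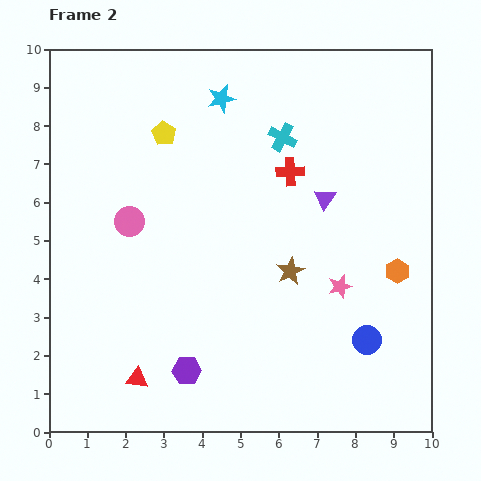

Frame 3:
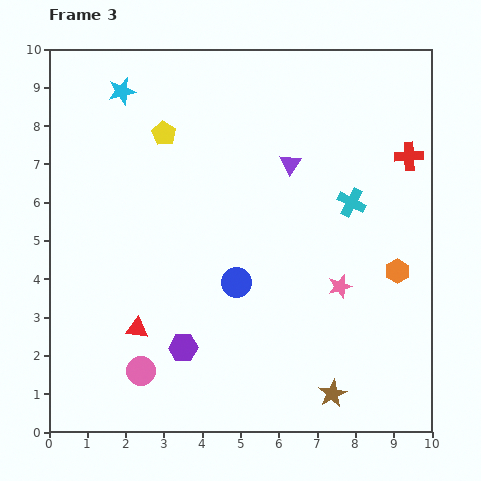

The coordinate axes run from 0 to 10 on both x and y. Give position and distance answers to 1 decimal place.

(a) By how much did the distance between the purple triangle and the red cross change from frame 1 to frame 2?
-4.0

Distance in frame 1: 5.1. Distance in frame 2: 1.1.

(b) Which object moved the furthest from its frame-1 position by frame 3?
the pink circle

(moved 7.7; next 6.8)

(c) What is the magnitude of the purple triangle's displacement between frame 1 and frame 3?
2.5

The purple triangle moved from (8.1, 5.2) to (6.3, 7.0), a distance of √(1.8² + 1.8²) ≈ 2.5.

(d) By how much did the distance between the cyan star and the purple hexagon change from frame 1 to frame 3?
-1.5

Distance in frame 1: 8.4. Distance in frame 3: 6.9.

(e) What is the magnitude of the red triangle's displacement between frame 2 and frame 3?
1.3

The red triangle moved from (2.3, 1.4) to (2.3, 2.7), a distance of √(0.0² + 1.3²) ≈ 1.3.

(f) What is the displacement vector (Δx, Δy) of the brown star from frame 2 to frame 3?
(1.1, -3.2)

The brown star was at (6.3, 4.2) in frame 2 and (7.4, 1.0) in frame 3.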